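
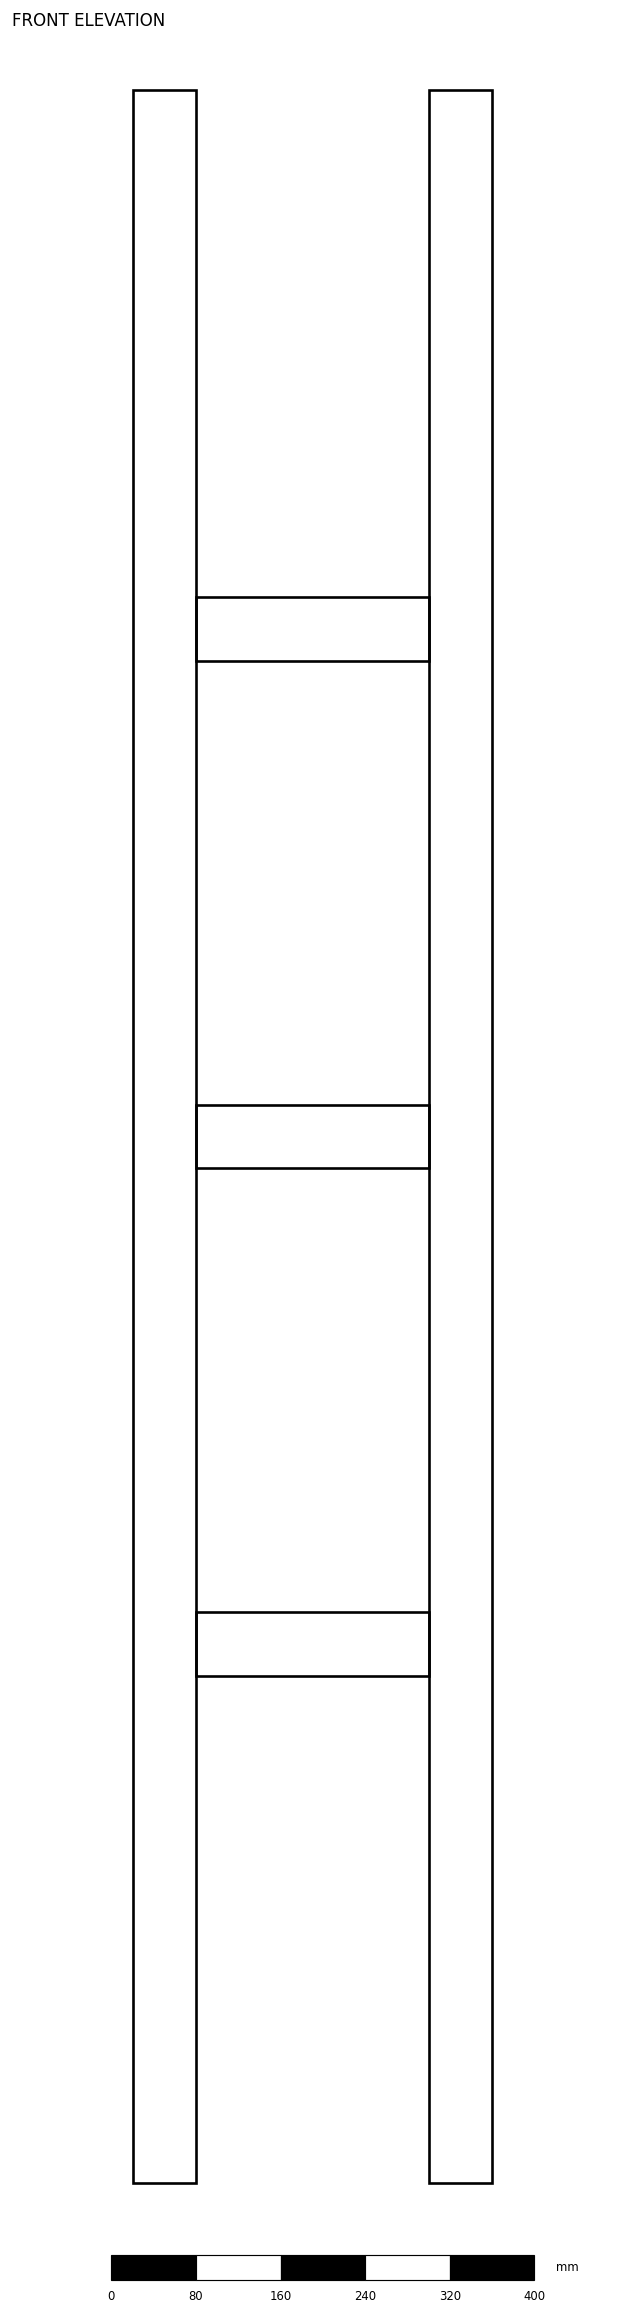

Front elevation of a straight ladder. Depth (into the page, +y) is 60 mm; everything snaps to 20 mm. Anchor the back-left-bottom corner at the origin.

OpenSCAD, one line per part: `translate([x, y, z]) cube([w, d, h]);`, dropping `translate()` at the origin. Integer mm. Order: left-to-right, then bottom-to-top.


cube([60, 60, 1980]);
translate([60, 0, 480]) cube([220, 60, 60]);
translate([60, 0, 960]) cube([220, 60, 60]);
translate([60, 0, 1440]) cube([220, 60, 60]);
translate([280, 0, 0]) cube([60, 60, 1980]);


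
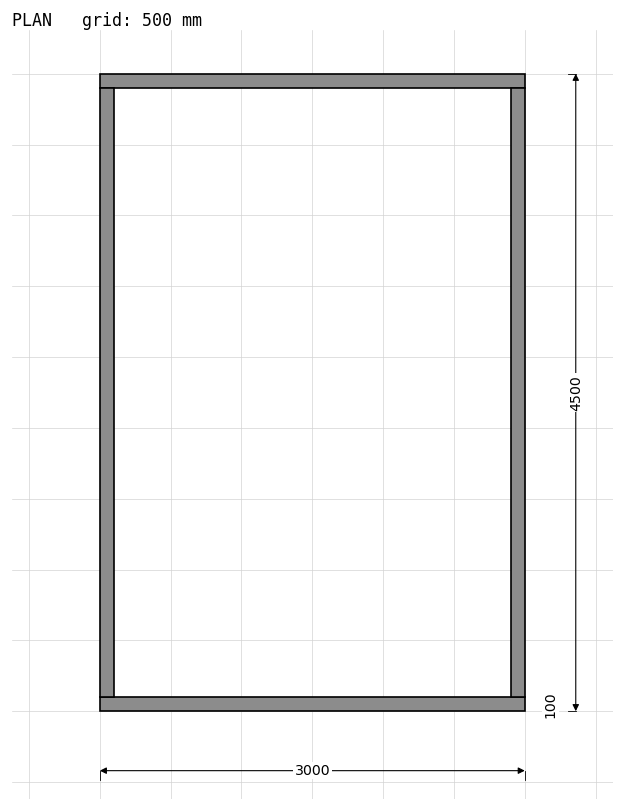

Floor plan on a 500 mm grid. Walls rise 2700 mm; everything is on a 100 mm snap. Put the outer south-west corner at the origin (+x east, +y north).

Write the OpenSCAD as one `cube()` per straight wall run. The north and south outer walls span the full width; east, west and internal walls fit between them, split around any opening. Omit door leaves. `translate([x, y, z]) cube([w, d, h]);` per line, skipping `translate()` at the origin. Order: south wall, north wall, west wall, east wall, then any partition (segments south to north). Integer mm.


cube([3000, 100, 2700]);
translate([0, 4400, 0]) cube([3000, 100, 2700]);
translate([0, 100, 0]) cube([100, 4300, 2700]);
translate([2900, 100, 0]) cube([100, 4300, 2700]);


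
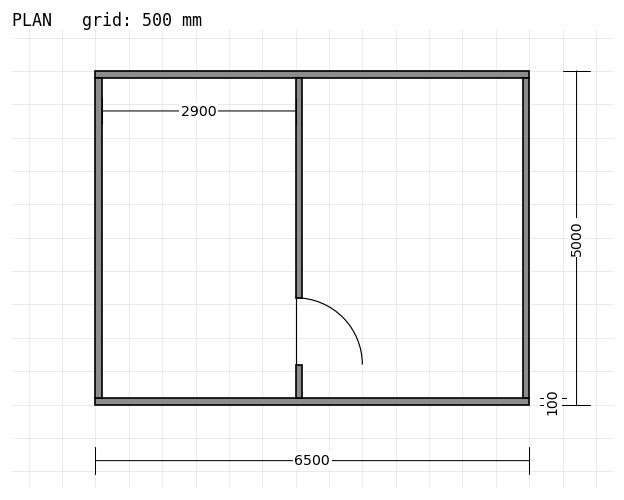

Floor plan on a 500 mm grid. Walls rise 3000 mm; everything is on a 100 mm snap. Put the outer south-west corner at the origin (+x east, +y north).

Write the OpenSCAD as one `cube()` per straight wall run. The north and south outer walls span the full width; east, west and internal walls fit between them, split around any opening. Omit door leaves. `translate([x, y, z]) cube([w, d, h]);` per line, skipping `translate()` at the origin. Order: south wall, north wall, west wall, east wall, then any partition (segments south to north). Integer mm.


cube([6500, 100, 3000]);
translate([0, 4900, 0]) cube([6500, 100, 3000]);
translate([0, 100, 0]) cube([100, 4800, 3000]);
translate([6400, 100, 0]) cube([100, 4800, 3000]);
translate([3000, 100, 0]) cube([100, 500, 3000]);
translate([3000, 1600, 0]) cube([100, 3300, 3000]);


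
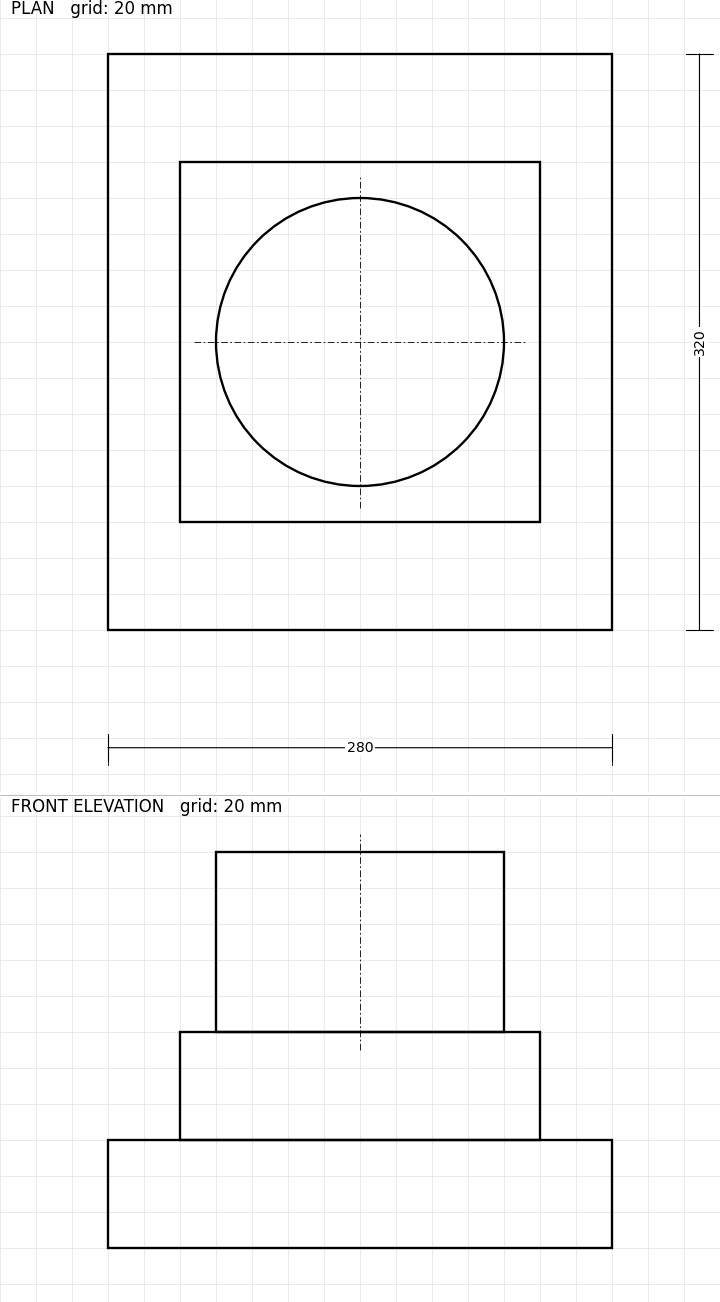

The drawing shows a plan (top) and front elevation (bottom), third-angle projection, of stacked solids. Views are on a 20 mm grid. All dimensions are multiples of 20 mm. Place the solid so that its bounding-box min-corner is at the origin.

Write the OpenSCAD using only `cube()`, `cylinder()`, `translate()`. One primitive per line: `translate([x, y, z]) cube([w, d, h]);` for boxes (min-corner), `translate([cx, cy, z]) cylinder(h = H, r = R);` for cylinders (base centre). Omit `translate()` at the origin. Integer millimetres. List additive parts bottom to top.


cube([280, 320, 60]);
translate([40, 60, 60]) cube([200, 200, 60]);
translate([140, 160, 120]) cylinder(h = 100, r = 80);


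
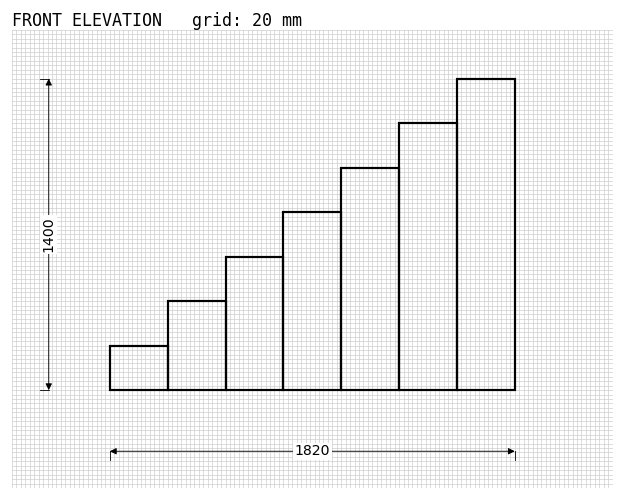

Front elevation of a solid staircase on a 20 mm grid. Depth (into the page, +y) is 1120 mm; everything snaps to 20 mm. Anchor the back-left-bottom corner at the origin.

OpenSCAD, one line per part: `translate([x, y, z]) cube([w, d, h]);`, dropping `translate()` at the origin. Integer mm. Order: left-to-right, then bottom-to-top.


cube([260, 1120, 200]);
translate([260, 0, 0]) cube([260, 1120, 400]);
translate([520, 0, 0]) cube([260, 1120, 600]);
translate([780, 0, 0]) cube([260, 1120, 800]);
translate([1040, 0, 0]) cube([260, 1120, 1000]);
translate([1300, 0, 0]) cube([260, 1120, 1200]);
translate([1560, 0, 0]) cube([260, 1120, 1400]);


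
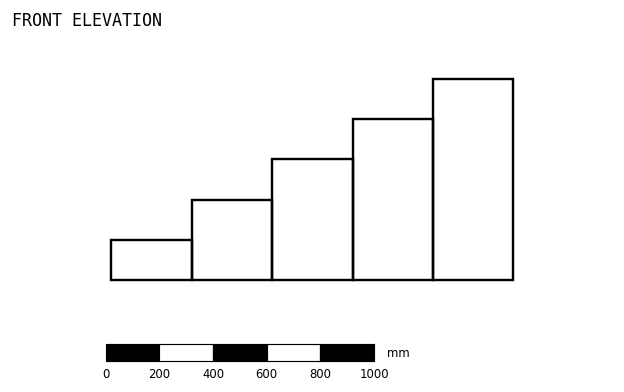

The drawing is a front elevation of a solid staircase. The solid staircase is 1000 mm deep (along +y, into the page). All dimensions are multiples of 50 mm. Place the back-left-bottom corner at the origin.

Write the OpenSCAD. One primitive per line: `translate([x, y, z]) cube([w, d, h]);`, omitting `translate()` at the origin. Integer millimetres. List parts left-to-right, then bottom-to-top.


cube([300, 1000, 150]);
translate([300, 0, 0]) cube([300, 1000, 300]);
translate([600, 0, 0]) cube([300, 1000, 450]);
translate([900, 0, 0]) cube([300, 1000, 600]);
translate([1200, 0, 0]) cube([300, 1000, 750]);


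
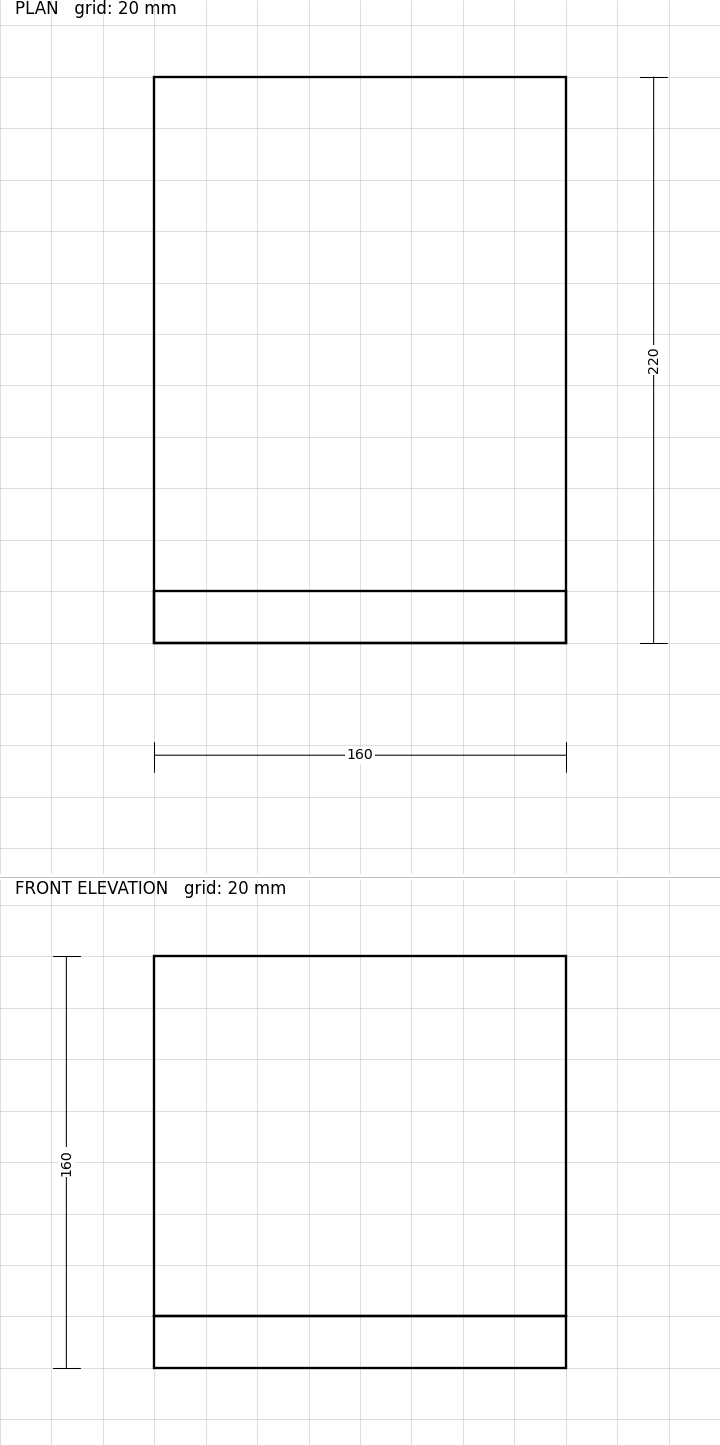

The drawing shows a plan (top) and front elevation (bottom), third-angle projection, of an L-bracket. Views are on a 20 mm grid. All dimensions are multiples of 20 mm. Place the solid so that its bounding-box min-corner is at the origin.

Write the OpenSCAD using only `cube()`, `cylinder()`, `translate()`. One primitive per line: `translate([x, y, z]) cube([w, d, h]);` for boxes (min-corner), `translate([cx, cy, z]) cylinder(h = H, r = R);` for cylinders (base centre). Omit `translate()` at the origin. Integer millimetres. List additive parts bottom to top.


cube([160, 220, 20]);
translate([0, 0, 20]) cube([160, 20, 140]);


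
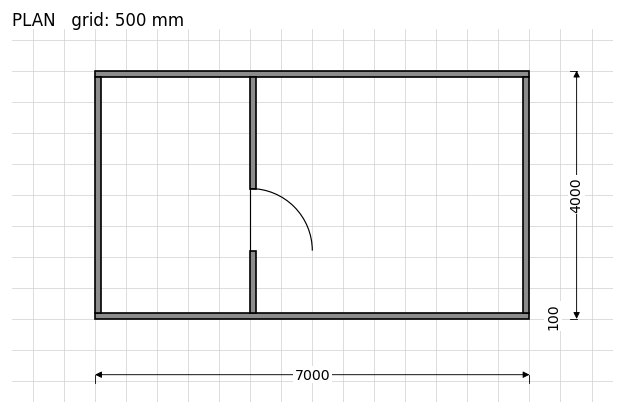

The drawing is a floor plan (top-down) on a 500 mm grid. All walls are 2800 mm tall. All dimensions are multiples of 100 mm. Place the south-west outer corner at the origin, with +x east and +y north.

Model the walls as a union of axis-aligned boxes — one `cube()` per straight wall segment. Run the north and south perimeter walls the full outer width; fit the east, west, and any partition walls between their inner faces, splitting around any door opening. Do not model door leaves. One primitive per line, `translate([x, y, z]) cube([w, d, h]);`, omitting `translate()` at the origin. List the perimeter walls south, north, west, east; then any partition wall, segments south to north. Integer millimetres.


cube([7000, 100, 2800]);
translate([0, 3900, 0]) cube([7000, 100, 2800]);
translate([0, 100, 0]) cube([100, 3800, 2800]);
translate([6900, 100, 0]) cube([100, 3800, 2800]);
translate([2500, 100, 0]) cube([100, 1000, 2800]);
translate([2500, 2100, 0]) cube([100, 1800, 2800]);


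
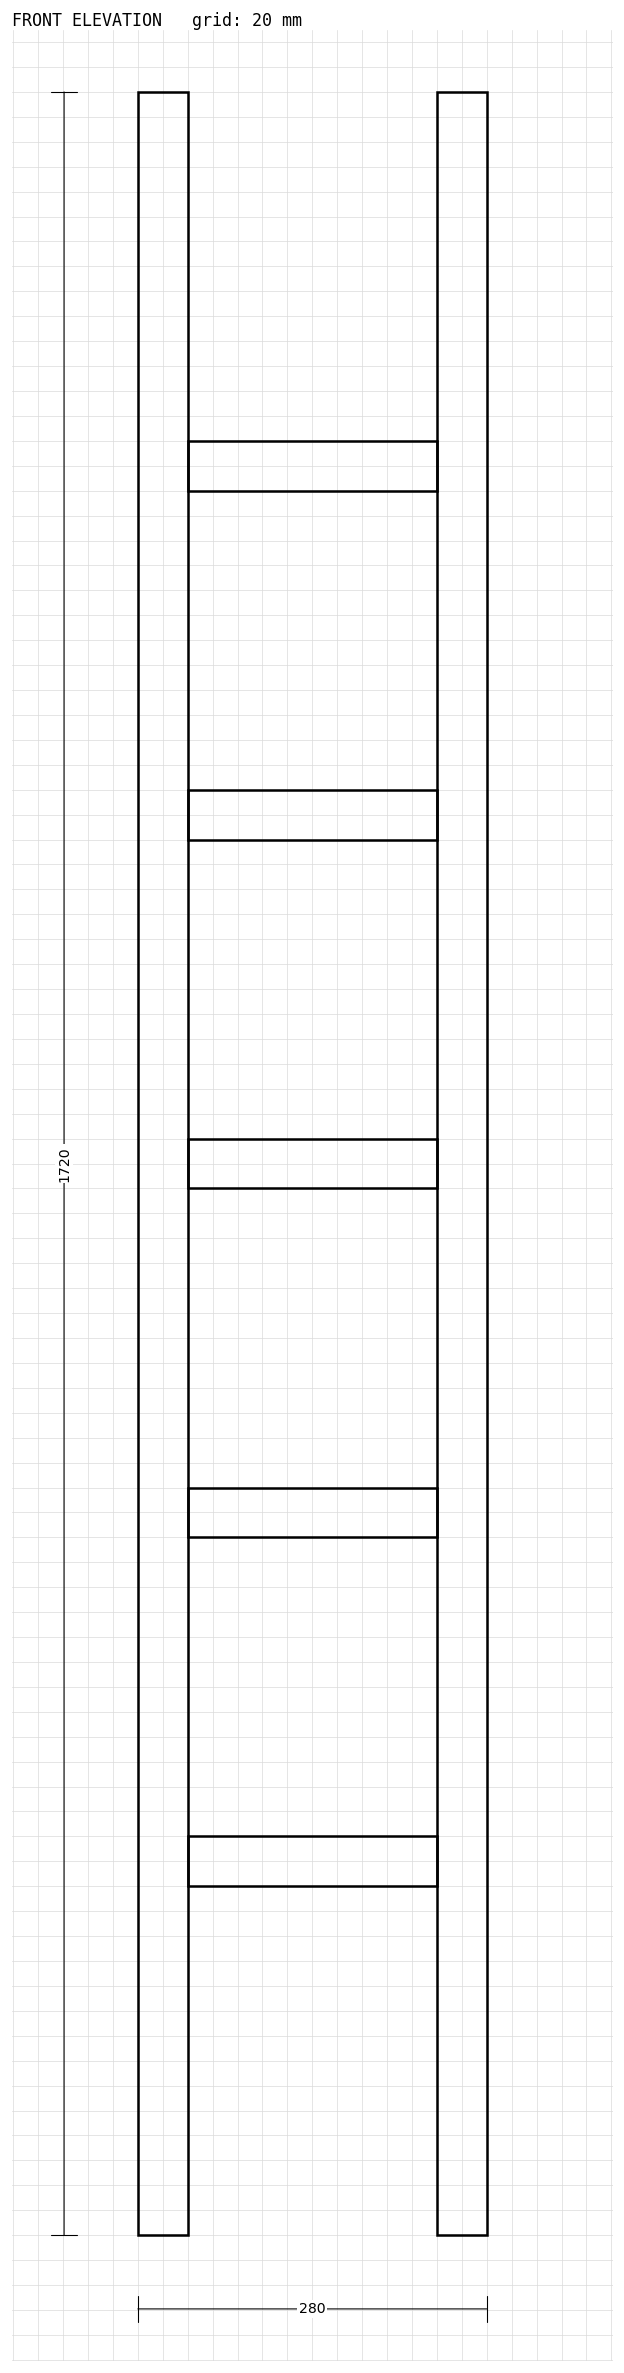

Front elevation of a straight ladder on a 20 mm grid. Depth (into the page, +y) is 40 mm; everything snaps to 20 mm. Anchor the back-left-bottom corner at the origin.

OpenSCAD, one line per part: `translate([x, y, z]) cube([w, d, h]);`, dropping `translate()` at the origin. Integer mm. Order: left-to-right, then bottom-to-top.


cube([40, 40, 1720]);
translate([40, 0, 280]) cube([200, 40, 40]);
translate([40, 0, 560]) cube([200, 40, 40]);
translate([40, 0, 840]) cube([200, 40, 40]);
translate([40, 0, 1120]) cube([200, 40, 40]);
translate([40, 0, 1400]) cube([200, 40, 40]);
translate([240, 0, 0]) cube([40, 40, 1720]);


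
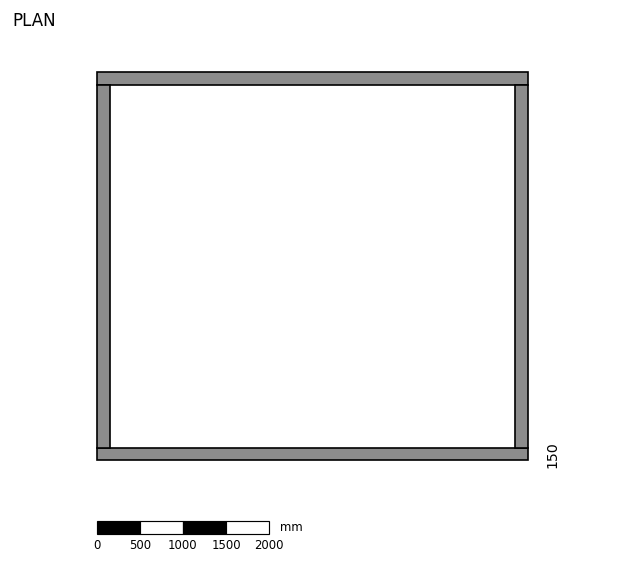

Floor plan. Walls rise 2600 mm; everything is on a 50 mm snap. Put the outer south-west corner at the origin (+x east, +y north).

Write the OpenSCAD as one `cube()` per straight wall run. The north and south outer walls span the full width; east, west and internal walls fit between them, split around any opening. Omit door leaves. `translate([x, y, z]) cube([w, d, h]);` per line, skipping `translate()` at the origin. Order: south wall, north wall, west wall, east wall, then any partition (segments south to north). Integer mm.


cube([5000, 150, 2600]);
translate([0, 4350, 0]) cube([5000, 150, 2600]);
translate([0, 150, 0]) cube([150, 4200, 2600]);
translate([4850, 150, 0]) cube([150, 4200, 2600]);


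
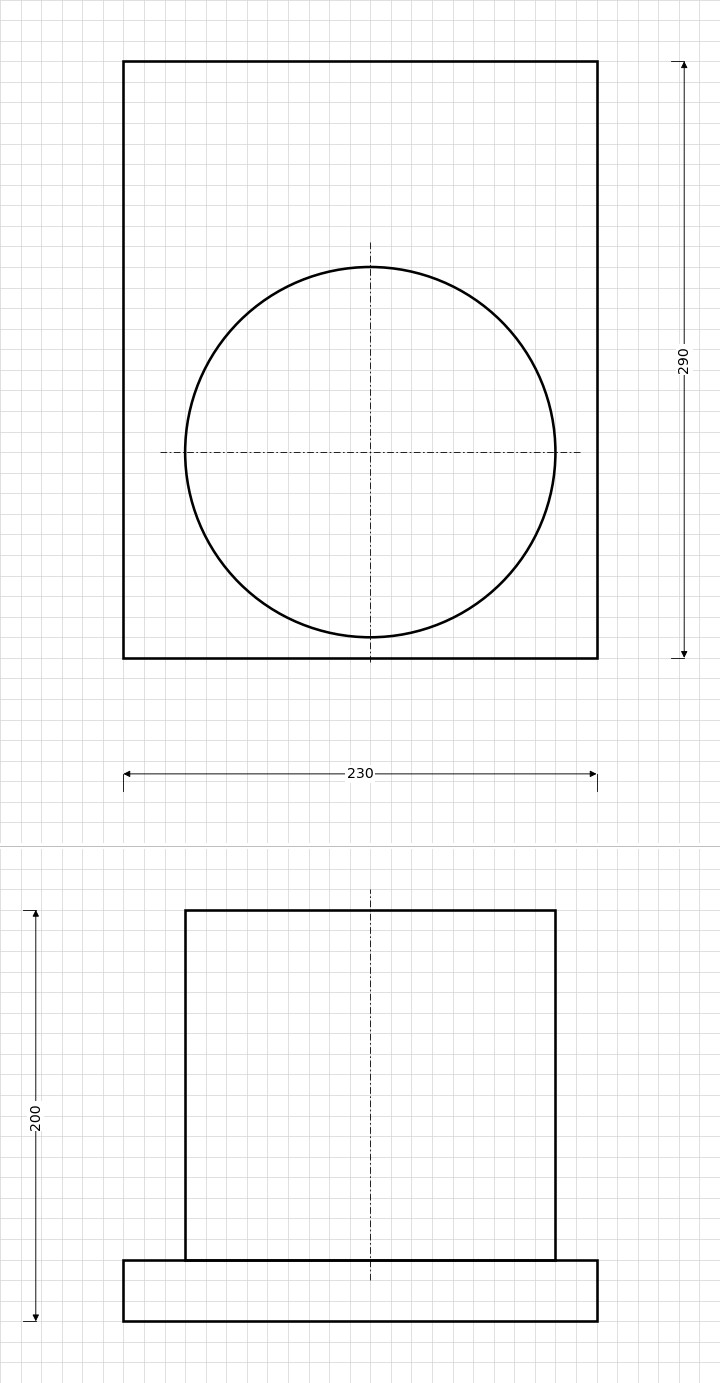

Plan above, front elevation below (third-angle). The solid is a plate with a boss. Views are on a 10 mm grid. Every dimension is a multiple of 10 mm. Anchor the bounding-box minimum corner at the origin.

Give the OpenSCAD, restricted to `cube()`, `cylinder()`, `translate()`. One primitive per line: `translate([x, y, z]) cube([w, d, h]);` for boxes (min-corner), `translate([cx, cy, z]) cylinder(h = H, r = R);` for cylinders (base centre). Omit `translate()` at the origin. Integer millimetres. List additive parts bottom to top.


cube([230, 290, 30]);
translate([120, 100, 30]) cylinder(h = 170, r = 90);


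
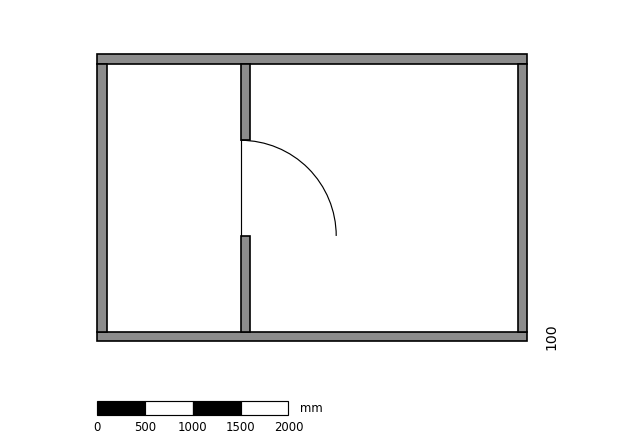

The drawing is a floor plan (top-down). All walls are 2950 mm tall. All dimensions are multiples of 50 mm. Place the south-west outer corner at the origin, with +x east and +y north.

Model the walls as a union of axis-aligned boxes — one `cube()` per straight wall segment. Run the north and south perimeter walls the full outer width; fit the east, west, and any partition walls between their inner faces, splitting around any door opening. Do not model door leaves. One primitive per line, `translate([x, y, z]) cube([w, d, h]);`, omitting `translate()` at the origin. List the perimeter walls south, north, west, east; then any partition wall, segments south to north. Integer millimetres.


cube([4500, 100, 2950]);
translate([0, 2900, 0]) cube([4500, 100, 2950]);
translate([0, 100, 0]) cube([100, 2800, 2950]);
translate([4400, 100, 0]) cube([100, 2800, 2950]);
translate([1500, 100, 0]) cube([100, 1000, 2950]);
translate([1500, 2100, 0]) cube([100, 800, 2950]);


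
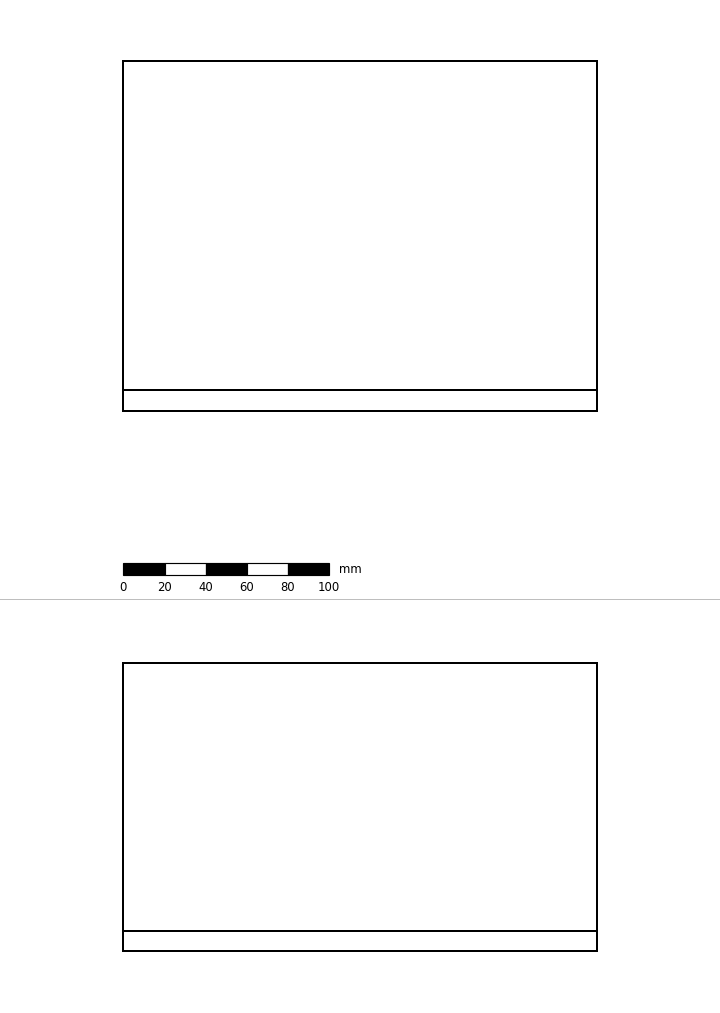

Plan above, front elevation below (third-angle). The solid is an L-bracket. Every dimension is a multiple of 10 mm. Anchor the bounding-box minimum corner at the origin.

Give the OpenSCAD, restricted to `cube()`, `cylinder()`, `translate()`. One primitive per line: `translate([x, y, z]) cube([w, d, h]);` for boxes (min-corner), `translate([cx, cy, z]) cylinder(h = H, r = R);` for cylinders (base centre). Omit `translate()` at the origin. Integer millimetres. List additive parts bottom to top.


cube([230, 170, 10]);
translate([0, 0, 10]) cube([230, 10, 130]);


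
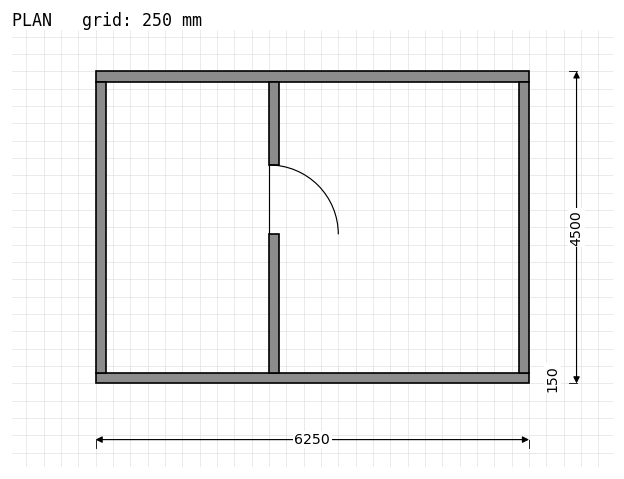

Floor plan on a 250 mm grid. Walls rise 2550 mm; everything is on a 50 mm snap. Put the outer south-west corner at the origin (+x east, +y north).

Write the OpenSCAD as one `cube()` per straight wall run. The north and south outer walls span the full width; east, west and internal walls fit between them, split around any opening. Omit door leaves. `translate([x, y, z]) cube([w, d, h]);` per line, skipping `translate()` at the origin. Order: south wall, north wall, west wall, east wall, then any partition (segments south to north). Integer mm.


cube([6250, 150, 2550]);
translate([0, 4350, 0]) cube([6250, 150, 2550]);
translate([0, 150, 0]) cube([150, 4200, 2550]);
translate([6100, 150, 0]) cube([150, 4200, 2550]);
translate([2500, 150, 0]) cube([150, 2000, 2550]);
translate([2500, 3150, 0]) cube([150, 1200, 2550]);


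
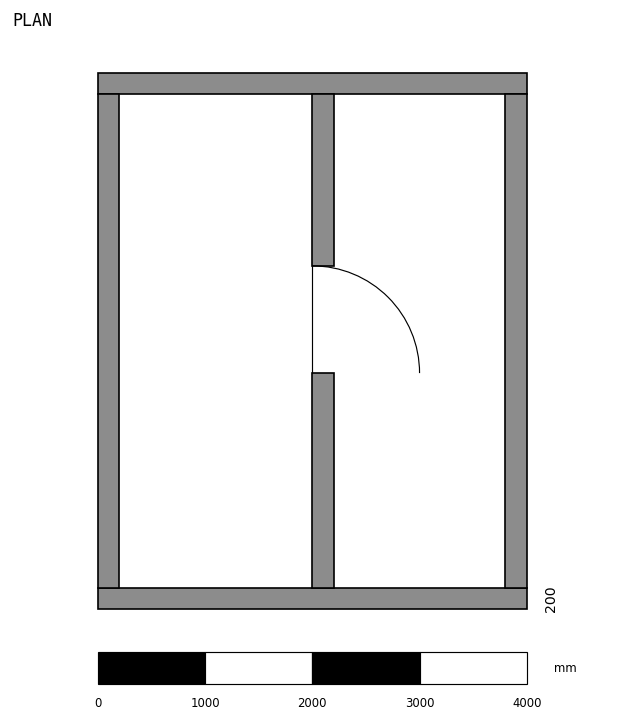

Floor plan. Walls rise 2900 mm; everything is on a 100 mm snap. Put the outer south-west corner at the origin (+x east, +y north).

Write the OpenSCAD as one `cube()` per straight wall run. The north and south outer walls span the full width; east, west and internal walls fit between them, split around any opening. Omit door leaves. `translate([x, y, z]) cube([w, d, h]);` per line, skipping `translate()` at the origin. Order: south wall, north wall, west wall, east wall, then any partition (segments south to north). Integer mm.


cube([4000, 200, 2900]);
translate([0, 4800, 0]) cube([4000, 200, 2900]);
translate([0, 200, 0]) cube([200, 4600, 2900]);
translate([3800, 200, 0]) cube([200, 4600, 2900]);
translate([2000, 200, 0]) cube([200, 2000, 2900]);
translate([2000, 3200, 0]) cube([200, 1600, 2900]);


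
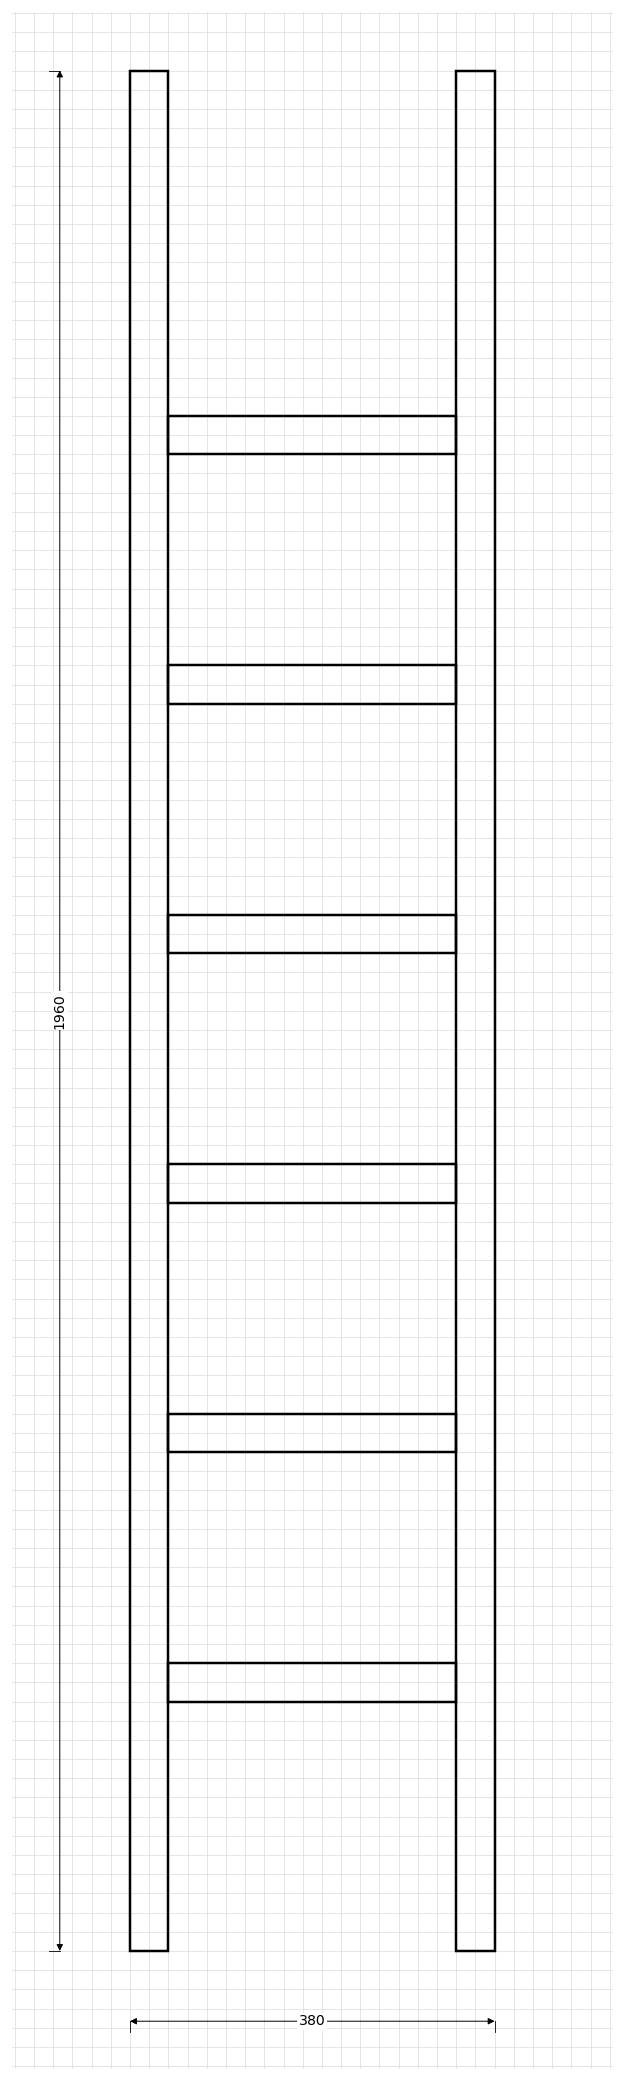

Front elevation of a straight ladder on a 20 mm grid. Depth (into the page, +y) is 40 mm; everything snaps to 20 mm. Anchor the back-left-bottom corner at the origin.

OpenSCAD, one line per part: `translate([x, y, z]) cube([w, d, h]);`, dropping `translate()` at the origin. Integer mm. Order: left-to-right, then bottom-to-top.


cube([40, 40, 1960]);
translate([40, 0, 260]) cube([300, 40, 40]);
translate([40, 0, 520]) cube([300, 40, 40]);
translate([40, 0, 780]) cube([300, 40, 40]);
translate([40, 0, 1040]) cube([300, 40, 40]);
translate([40, 0, 1300]) cube([300, 40, 40]);
translate([40, 0, 1560]) cube([300, 40, 40]);
translate([340, 0, 0]) cube([40, 40, 1960]);


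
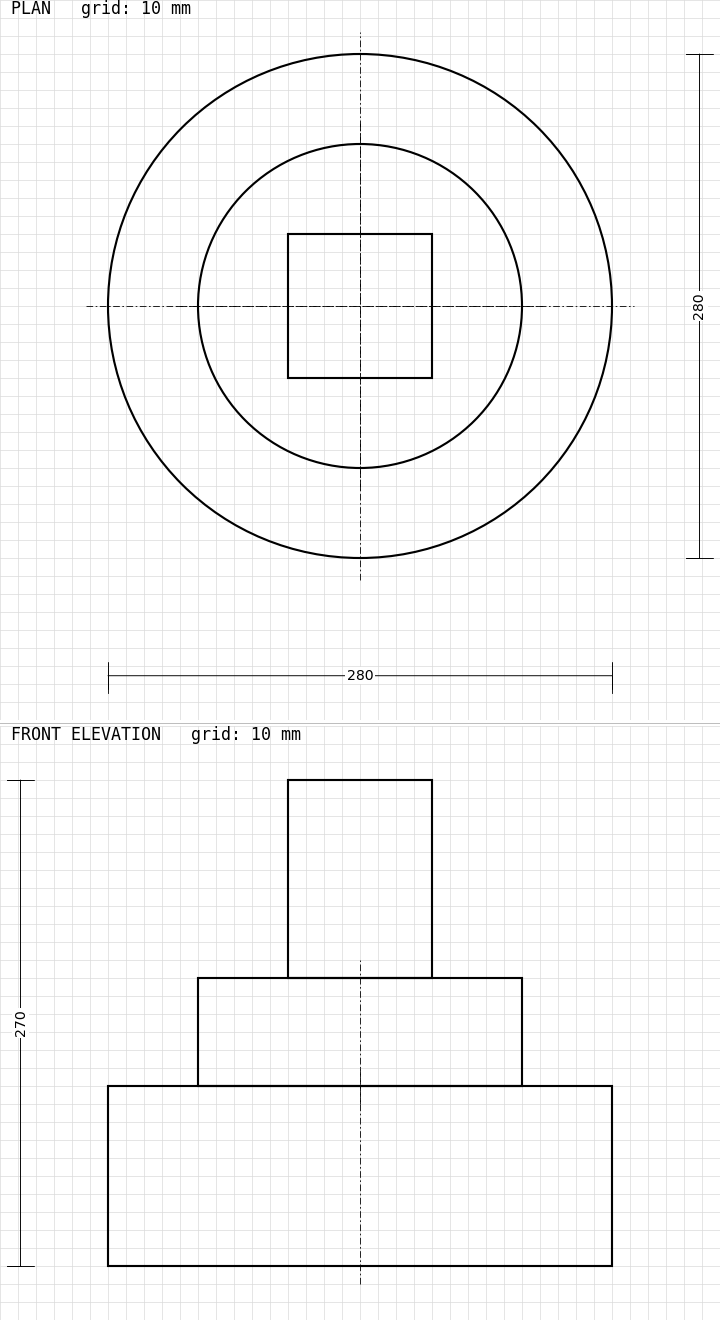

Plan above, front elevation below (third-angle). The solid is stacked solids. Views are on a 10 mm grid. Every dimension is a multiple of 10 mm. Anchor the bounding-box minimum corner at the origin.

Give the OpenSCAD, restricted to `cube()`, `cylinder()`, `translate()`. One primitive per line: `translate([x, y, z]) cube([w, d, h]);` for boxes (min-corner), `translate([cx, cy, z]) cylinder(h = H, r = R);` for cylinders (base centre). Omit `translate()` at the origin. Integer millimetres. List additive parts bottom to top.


translate([140, 140, 0]) cylinder(h = 100, r = 140);
translate([140, 140, 100]) cylinder(h = 60, r = 90);
translate([100, 100, 160]) cube([80, 80, 110]);


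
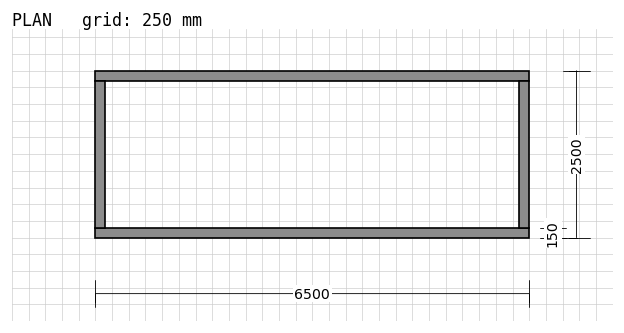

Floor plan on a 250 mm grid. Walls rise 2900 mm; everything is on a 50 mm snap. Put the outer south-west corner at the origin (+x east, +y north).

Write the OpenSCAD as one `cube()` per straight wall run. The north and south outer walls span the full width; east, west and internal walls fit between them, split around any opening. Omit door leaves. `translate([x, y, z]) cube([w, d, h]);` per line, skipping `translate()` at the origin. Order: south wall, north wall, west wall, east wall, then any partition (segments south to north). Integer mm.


cube([6500, 150, 2900]);
translate([0, 2350, 0]) cube([6500, 150, 2900]);
translate([0, 150, 0]) cube([150, 2200, 2900]);
translate([6350, 150, 0]) cube([150, 2200, 2900]);


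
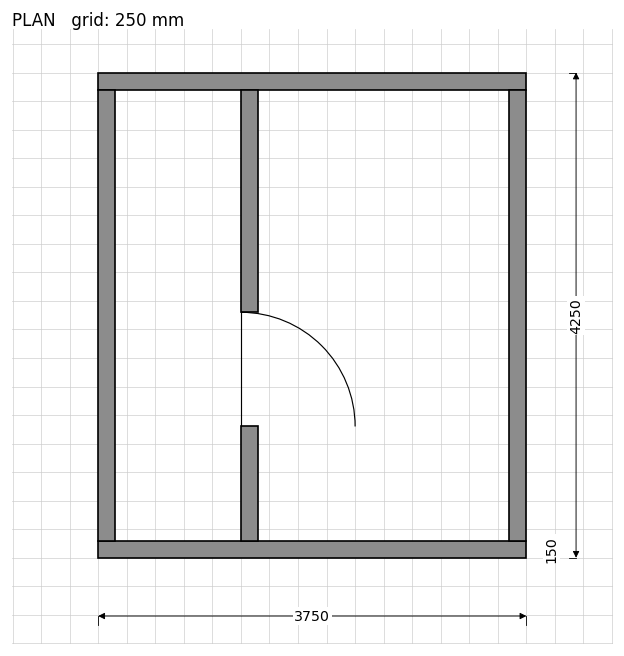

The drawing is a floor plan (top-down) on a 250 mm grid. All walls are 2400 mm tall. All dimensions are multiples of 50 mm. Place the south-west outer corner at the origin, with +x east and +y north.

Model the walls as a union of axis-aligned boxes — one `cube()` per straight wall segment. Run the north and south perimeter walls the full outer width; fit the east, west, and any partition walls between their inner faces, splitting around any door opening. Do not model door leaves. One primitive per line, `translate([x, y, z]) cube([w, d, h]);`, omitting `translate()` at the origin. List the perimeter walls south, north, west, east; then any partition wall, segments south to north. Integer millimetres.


cube([3750, 150, 2400]);
translate([0, 4100, 0]) cube([3750, 150, 2400]);
translate([0, 150, 0]) cube([150, 3950, 2400]);
translate([3600, 150, 0]) cube([150, 3950, 2400]);
translate([1250, 150, 0]) cube([150, 1000, 2400]);
translate([1250, 2150, 0]) cube([150, 1950, 2400]);


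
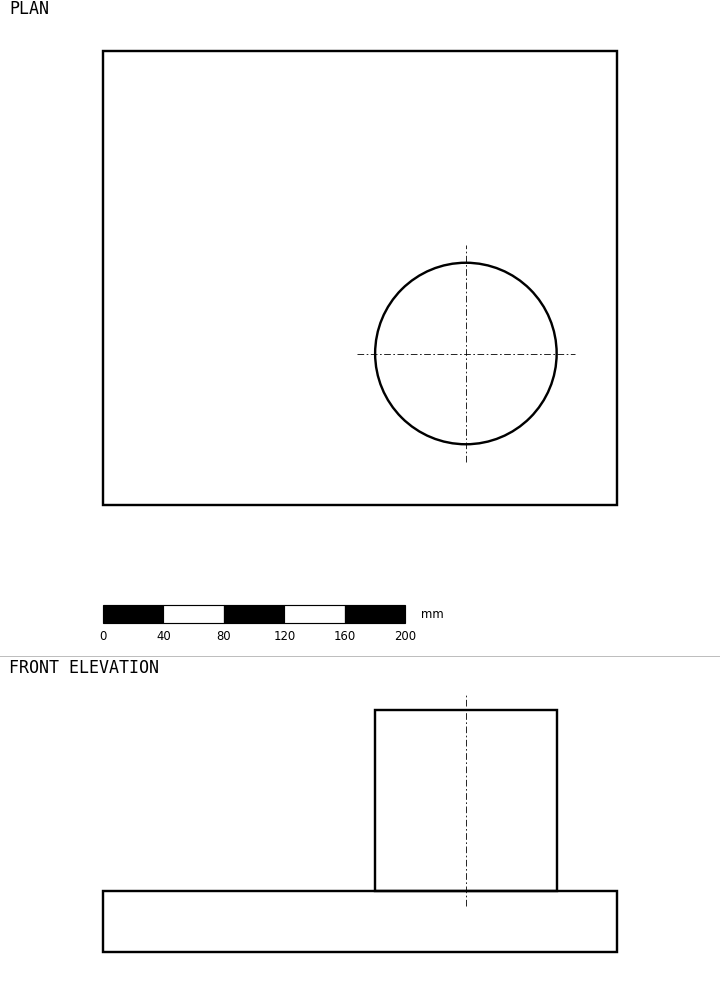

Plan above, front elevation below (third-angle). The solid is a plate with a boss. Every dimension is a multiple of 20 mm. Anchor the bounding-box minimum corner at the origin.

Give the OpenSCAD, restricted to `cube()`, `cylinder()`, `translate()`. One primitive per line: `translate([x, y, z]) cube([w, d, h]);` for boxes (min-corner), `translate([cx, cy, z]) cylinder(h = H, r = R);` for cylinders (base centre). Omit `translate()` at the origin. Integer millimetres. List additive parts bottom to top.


cube([340, 300, 40]);
translate([240, 100, 40]) cylinder(h = 120, r = 60);


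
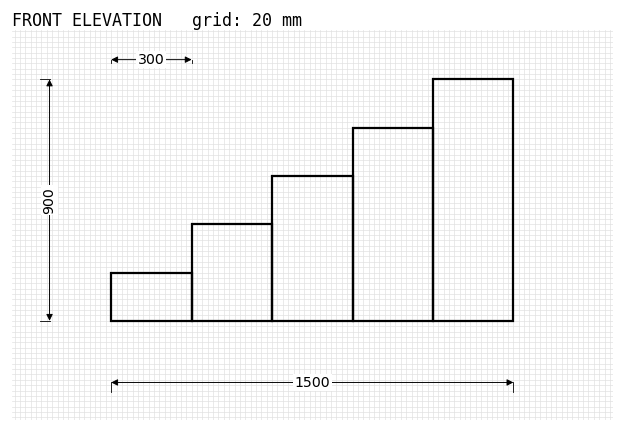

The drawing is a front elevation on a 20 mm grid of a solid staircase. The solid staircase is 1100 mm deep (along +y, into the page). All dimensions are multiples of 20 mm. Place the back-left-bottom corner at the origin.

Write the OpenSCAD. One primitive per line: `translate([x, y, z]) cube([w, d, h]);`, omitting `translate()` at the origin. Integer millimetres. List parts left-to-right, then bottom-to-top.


cube([300, 1100, 180]);
translate([300, 0, 0]) cube([300, 1100, 360]);
translate([600, 0, 0]) cube([300, 1100, 540]);
translate([900, 0, 0]) cube([300, 1100, 720]);
translate([1200, 0, 0]) cube([300, 1100, 900]);


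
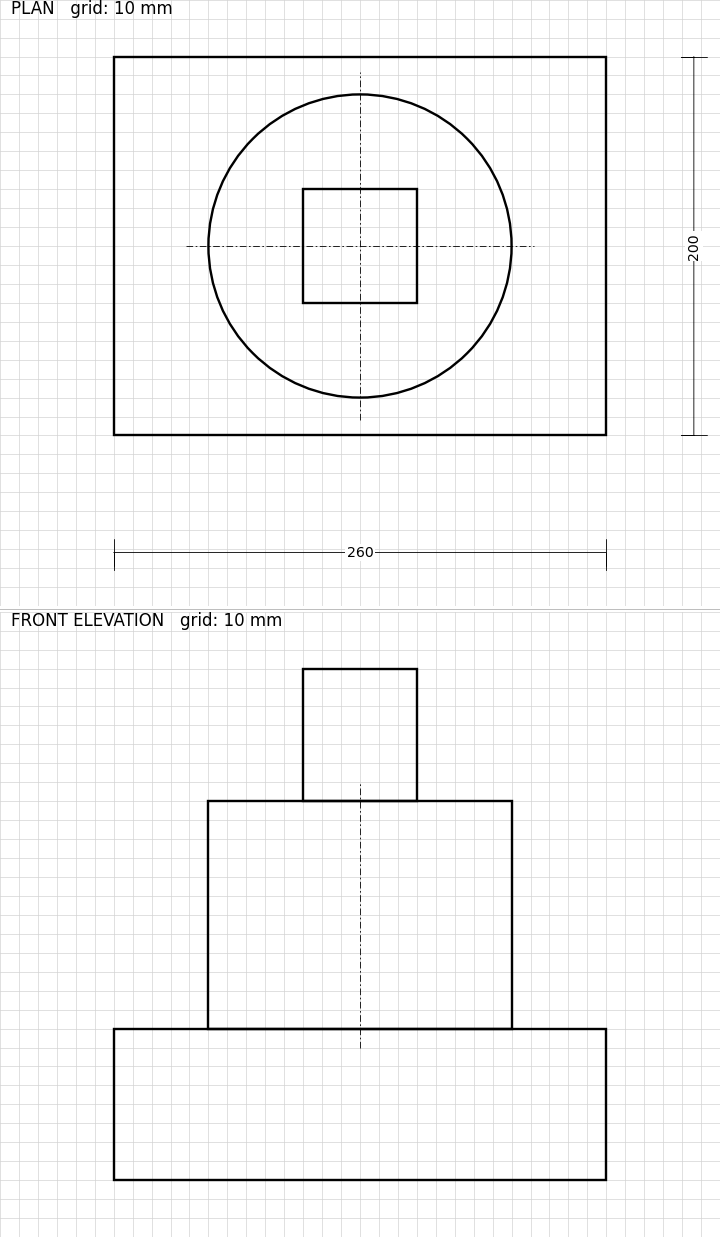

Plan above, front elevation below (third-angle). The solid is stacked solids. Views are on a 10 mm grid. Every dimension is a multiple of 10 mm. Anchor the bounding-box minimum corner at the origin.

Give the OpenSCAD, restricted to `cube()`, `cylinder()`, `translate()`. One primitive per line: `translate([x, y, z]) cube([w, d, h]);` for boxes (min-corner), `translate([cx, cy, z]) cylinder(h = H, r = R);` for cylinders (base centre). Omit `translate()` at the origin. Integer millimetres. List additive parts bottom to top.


cube([260, 200, 80]);
translate([130, 100, 80]) cylinder(h = 120, r = 80);
translate([100, 70, 200]) cube([60, 60, 70]);


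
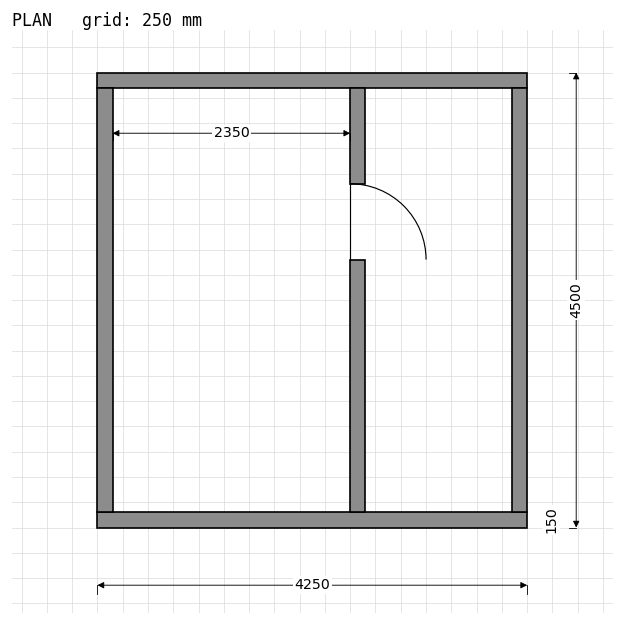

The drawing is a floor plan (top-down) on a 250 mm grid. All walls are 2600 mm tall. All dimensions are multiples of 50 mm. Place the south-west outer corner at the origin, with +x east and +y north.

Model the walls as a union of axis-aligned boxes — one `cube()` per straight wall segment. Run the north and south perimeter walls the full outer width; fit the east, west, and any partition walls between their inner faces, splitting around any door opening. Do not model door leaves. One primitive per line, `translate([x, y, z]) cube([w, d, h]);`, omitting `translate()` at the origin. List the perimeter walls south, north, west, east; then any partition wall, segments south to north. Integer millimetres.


cube([4250, 150, 2600]);
translate([0, 4350, 0]) cube([4250, 150, 2600]);
translate([0, 150, 0]) cube([150, 4200, 2600]);
translate([4100, 150, 0]) cube([150, 4200, 2600]);
translate([2500, 150, 0]) cube([150, 2500, 2600]);
translate([2500, 3400, 0]) cube([150, 950, 2600]);


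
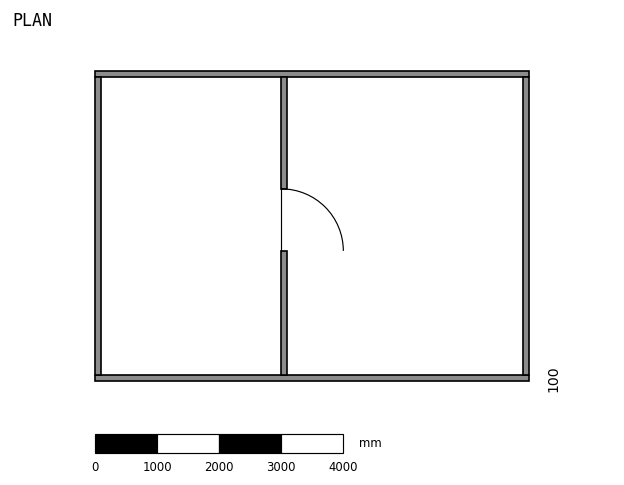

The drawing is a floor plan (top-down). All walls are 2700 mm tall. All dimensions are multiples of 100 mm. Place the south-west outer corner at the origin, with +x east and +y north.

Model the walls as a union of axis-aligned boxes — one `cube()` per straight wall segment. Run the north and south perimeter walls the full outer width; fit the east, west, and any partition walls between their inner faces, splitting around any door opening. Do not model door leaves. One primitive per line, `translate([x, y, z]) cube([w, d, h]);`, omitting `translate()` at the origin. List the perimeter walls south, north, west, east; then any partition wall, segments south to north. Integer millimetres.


cube([7000, 100, 2700]);
translate([0, 4900, 0]) cube([7000, 100, 2700]);
translate([0, 100, 0]) cube([100, 4800, 2700]);
translate([6900, 100, 0]) cube([100, 4800, 2700]);
translate([3000, 100, 0]) cube([100, 2000, 2700]);
translate([3000, 3100, 0]) cube([100, 1800, 2700]);


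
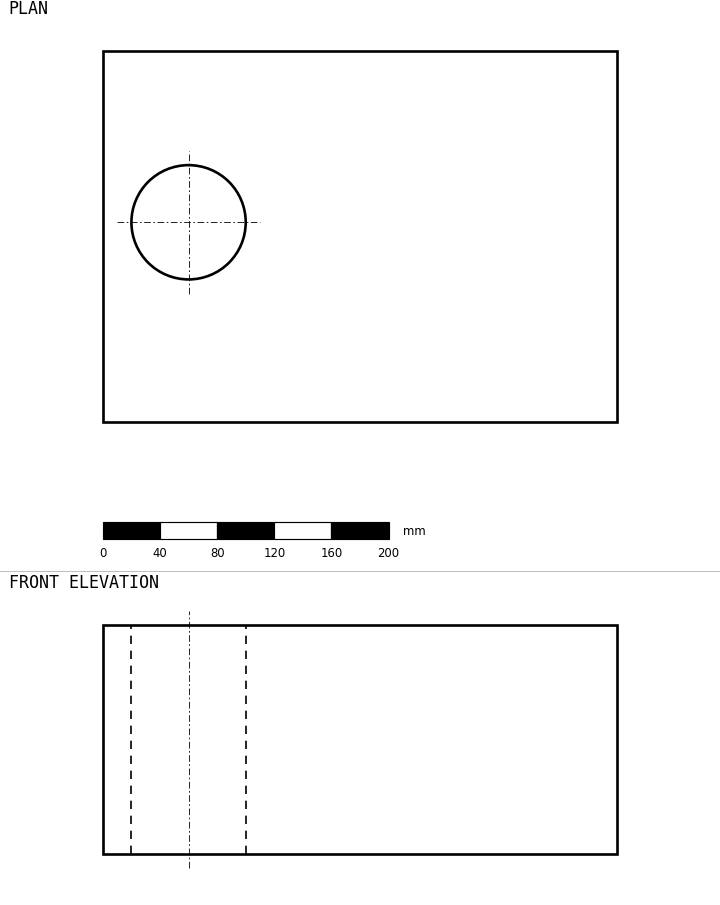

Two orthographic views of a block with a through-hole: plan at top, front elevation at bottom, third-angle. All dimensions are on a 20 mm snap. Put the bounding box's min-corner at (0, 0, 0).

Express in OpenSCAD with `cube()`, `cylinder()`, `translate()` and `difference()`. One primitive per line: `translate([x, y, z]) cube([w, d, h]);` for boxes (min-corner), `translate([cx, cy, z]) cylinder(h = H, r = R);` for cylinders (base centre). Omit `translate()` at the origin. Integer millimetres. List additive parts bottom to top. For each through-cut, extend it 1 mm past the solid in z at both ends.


difference() {
  cube([360, 260, 160]);
  translate([60, 140, -1]) cylinder(h = 162, r = 40);
}


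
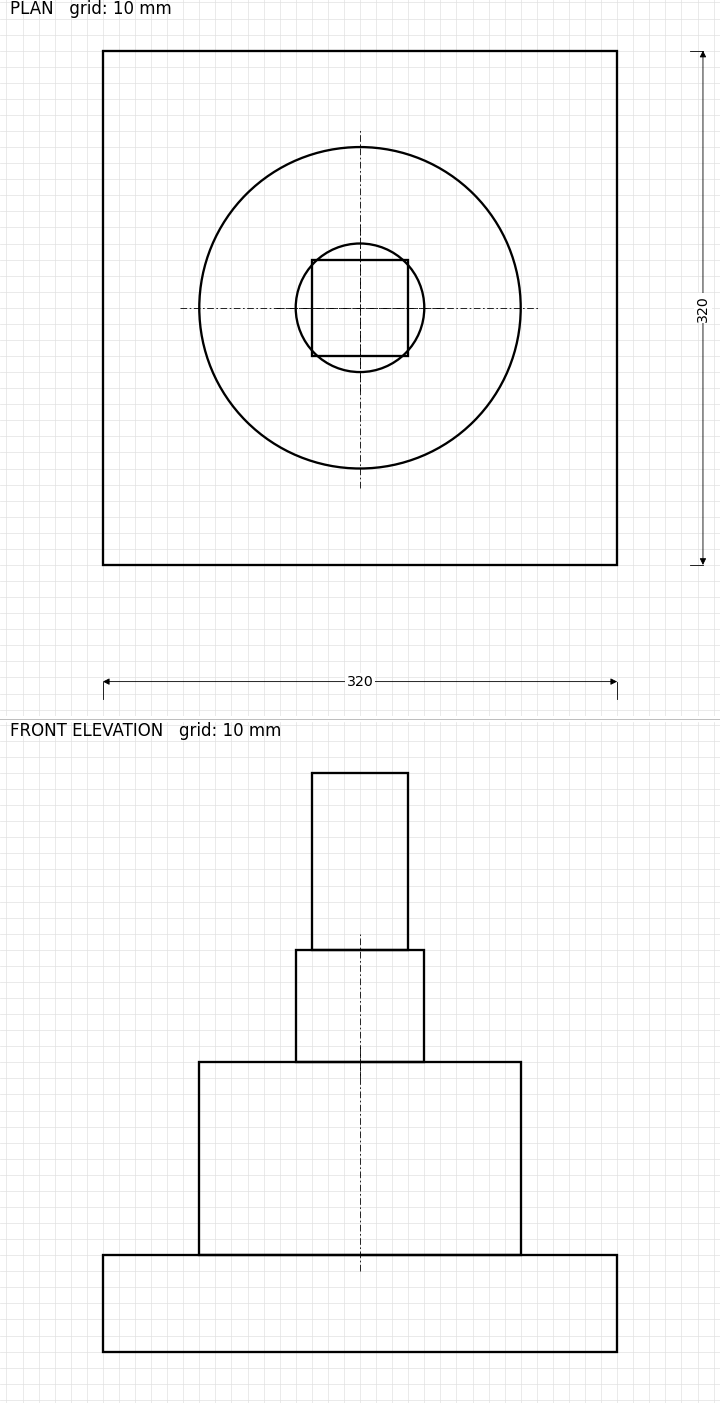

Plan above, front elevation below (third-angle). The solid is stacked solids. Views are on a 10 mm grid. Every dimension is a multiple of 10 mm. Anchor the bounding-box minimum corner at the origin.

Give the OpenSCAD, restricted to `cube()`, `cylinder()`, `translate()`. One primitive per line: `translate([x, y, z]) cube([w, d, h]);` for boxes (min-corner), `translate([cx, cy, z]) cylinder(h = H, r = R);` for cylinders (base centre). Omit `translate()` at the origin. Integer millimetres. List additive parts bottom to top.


cube([320, 320, 60]);
translate([160, 160, 60]) cylinder(h = 120, r = 100);
translate([160, 160, 180]) cylinder(h = 70, r = 40);
translate([130, 130, 250]) cube([60, 60, 110]);


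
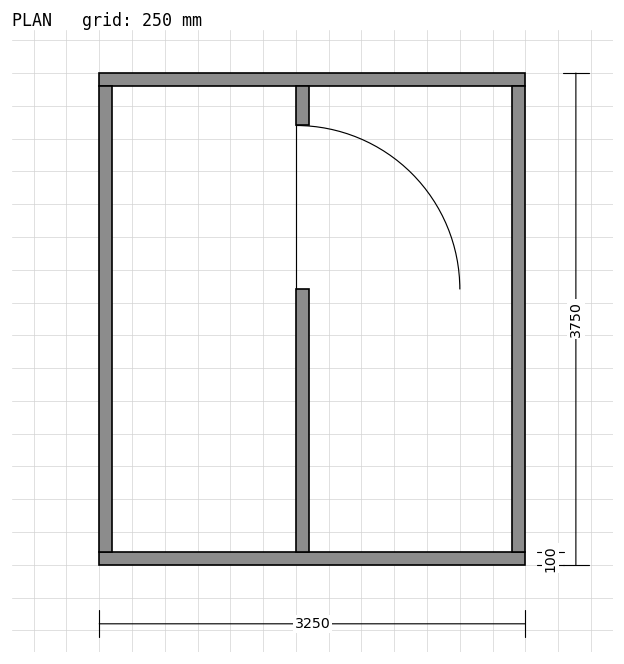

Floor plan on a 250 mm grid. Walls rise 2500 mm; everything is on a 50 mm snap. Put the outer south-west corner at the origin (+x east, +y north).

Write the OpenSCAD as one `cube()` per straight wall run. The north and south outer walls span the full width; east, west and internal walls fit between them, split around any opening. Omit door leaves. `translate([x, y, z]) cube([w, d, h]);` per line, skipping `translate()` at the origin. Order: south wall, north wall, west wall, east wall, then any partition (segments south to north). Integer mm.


cube([3250, 100, 2500]);
translate([0, 3650, 0]) cube([3250, 100, 2500]);
translate([0, 100, 0]) cube([100, 3550, 2500]);
translate([3150, 100, 0]) cube([100, 3550, 2500]);
translate([1500, 100, 0]) cube([100, 2000, 2500]);
translate([1500, 3350, 0]) cube([100, 300, 2500]);


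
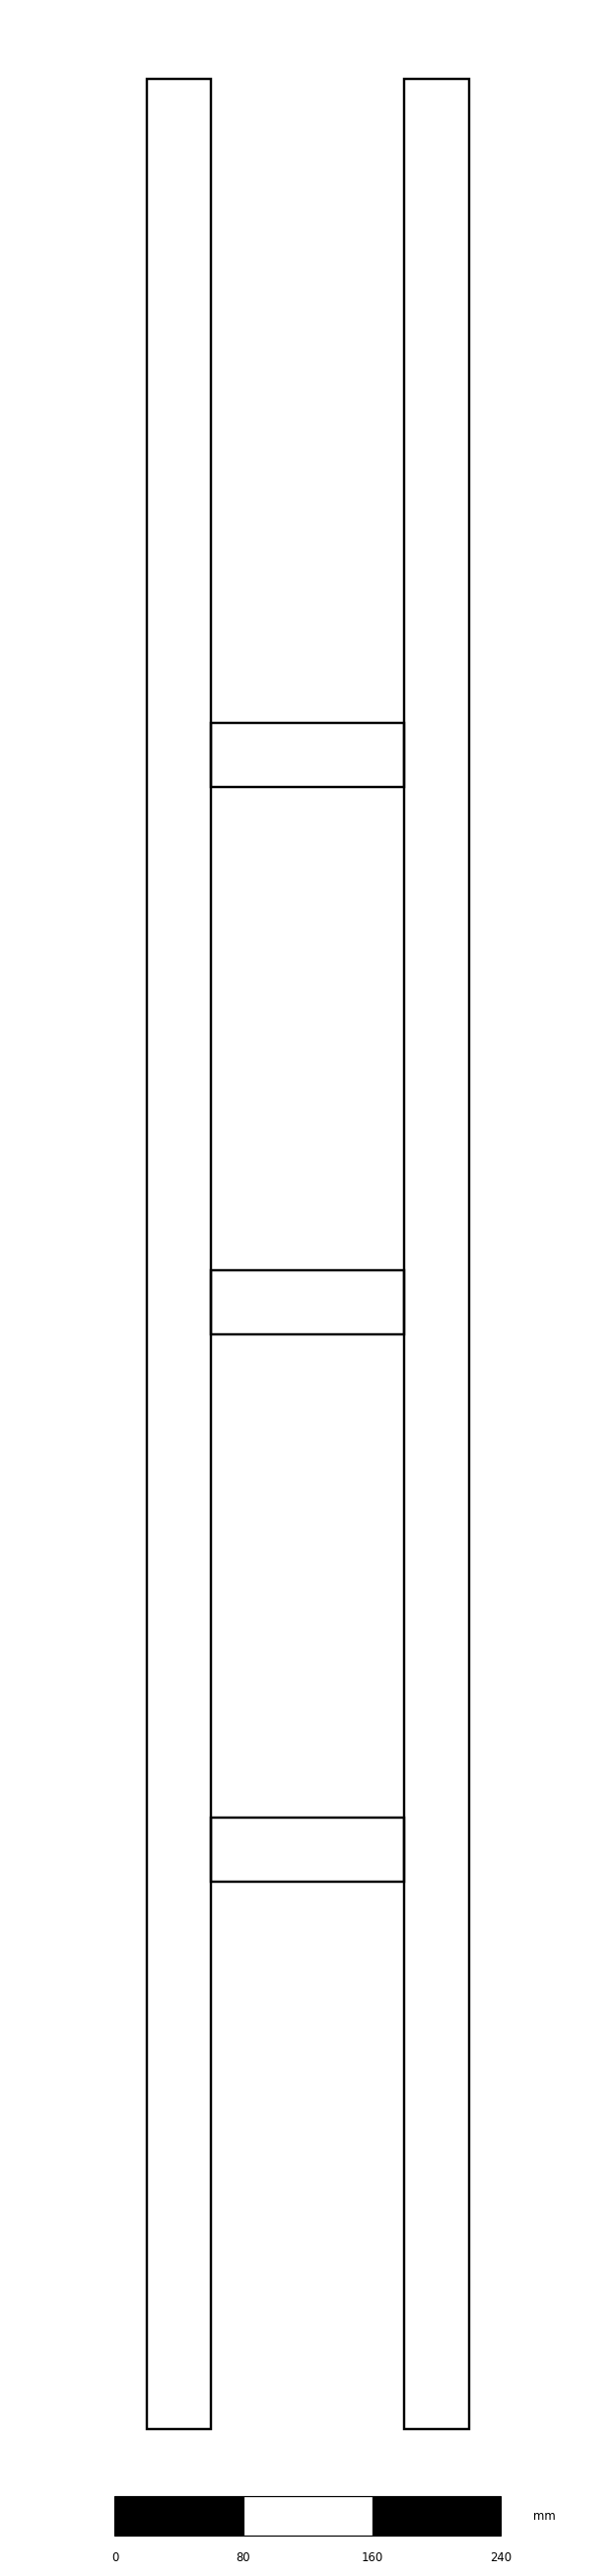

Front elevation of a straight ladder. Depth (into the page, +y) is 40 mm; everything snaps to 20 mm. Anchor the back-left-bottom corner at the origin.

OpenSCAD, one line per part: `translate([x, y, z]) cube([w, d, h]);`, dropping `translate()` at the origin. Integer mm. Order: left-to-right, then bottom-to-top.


cube([40, 40, 1460]);
translate([40, 0, 340]) cube([120, 40, 40]);
translate([40, 0, 680]) cube([120, 40, 40]);
translate([40, 0, 1020]) cube([120, 40, 40]);
translate([160, 0, 0]) cube([40, 40, 1460]);


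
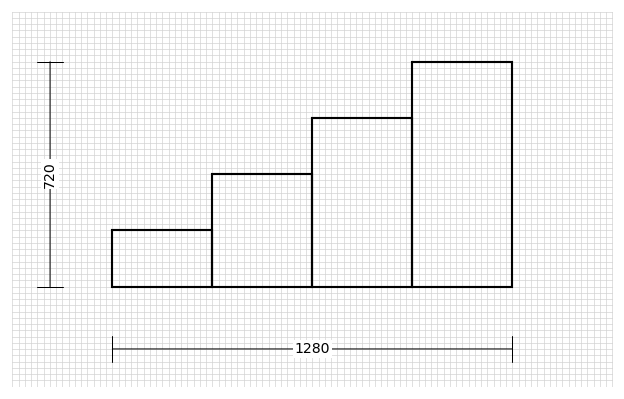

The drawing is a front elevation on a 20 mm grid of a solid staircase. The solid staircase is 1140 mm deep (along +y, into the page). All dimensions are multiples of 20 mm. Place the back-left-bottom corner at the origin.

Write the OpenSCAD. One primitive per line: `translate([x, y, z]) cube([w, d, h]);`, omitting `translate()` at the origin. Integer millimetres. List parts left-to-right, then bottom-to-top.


cube([320, 1140, 180]);
translate([320, 0, 0]) cube([320, 1140, 360]);
translate([640, 0, 0]) cube([320, 1140, 540]);
translate([960, 0, 0]) cube([320, 1140, 720]);


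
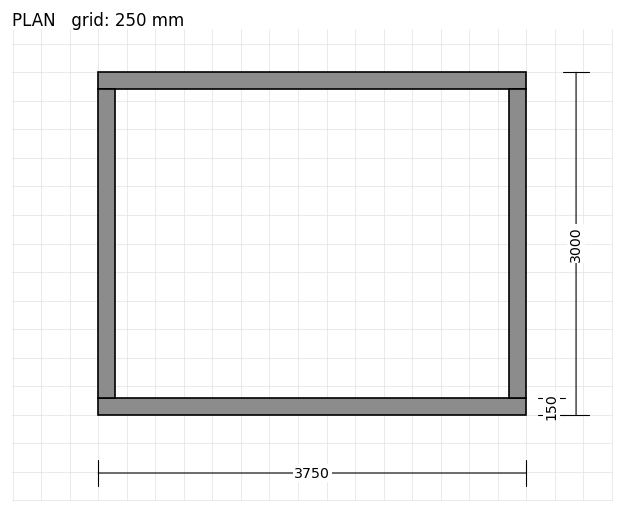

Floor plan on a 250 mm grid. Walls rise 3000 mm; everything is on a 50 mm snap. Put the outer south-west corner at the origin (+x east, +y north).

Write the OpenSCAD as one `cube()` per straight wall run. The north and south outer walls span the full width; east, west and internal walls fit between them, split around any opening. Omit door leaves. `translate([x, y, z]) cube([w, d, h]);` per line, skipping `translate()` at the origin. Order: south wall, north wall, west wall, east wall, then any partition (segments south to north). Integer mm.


cube([3750, 150, 3000]);
translate([0, 2850, 0]) cube([3750, 150, 3000]);
translate([0, 150, 0]) cube([150, 2700, 3000]);
translate([3600, 150, 0]) cube([150, 2700, 3000]);


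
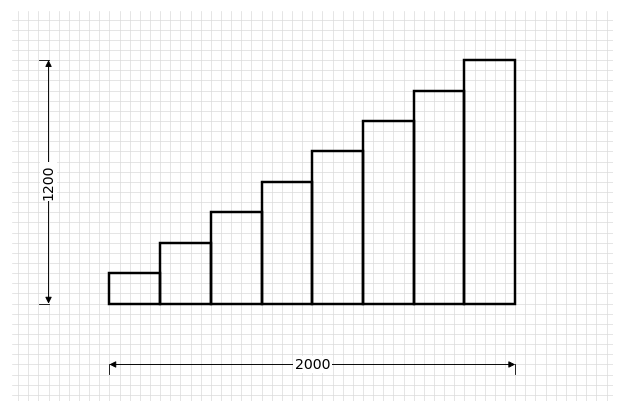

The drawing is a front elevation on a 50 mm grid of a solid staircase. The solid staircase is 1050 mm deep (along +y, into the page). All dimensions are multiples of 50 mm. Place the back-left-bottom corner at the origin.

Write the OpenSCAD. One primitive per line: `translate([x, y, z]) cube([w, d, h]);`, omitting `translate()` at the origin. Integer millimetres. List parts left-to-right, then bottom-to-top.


cube([250, 1050, 150]);
translate([250, 0, 0]) cube([250, 1050, 300]);
translate([500, 0, 0]) cube([250, 1050, 450]);
translate([750, 0, 0]) cube([250, 1050, 600]);
translate([1000, 0, 0]) cube([250, 1050, 750]);
translate([1250, 0, 0]) cube([250, 1050, 900]);
translate([1500, 0, 0]) cube([250, 1050, 1050]);
translate([1750, 0, 0]) cube([250, 1050, 1200]);


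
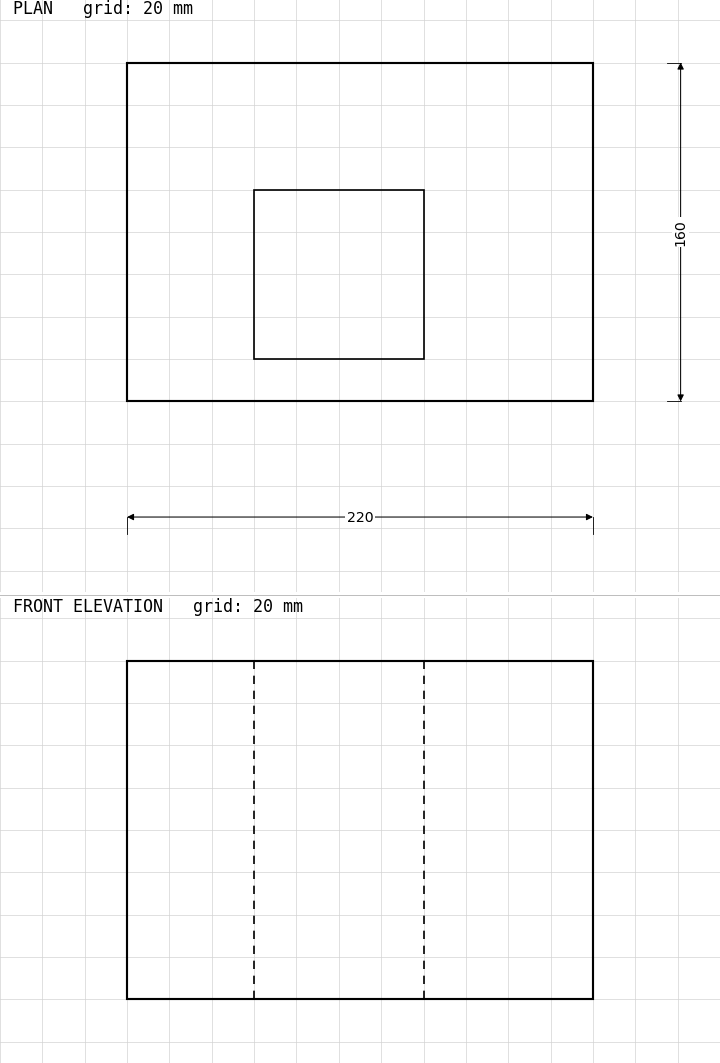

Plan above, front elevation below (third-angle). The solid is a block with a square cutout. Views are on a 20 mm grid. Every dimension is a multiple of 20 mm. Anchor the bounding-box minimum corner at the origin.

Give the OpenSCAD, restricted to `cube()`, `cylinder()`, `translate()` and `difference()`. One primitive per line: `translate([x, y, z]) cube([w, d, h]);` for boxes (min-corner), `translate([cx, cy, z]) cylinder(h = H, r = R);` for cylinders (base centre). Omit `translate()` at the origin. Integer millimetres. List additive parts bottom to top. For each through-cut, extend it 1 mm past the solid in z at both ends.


difference() {
  cube([220, 160, 160]);
  translate([60, 20, -1]) cube([80, 80, 162]);
}


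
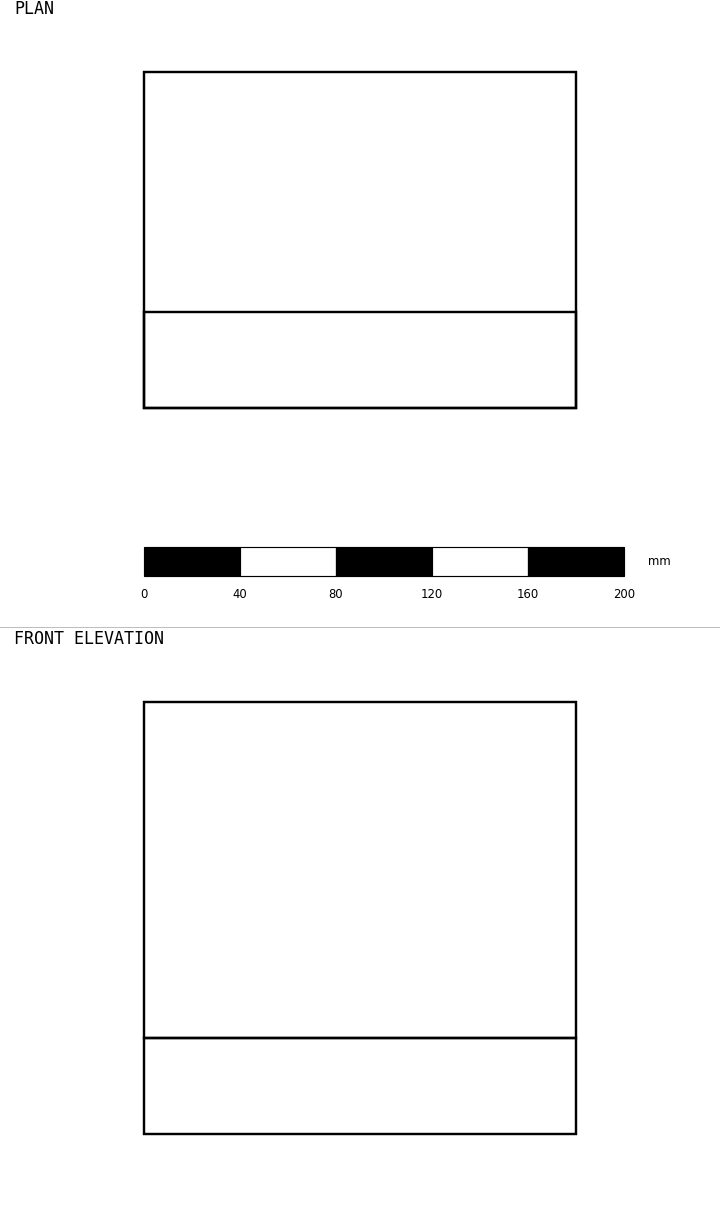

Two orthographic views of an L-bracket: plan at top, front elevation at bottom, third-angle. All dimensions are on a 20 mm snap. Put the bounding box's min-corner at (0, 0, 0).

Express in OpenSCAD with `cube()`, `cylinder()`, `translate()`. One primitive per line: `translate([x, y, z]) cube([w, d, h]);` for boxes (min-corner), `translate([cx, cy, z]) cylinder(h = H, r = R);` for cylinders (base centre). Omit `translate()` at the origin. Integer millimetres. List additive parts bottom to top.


cube([180, 140, 40]);
translate([0, 0, 40]) cube([180, 40, 140]);


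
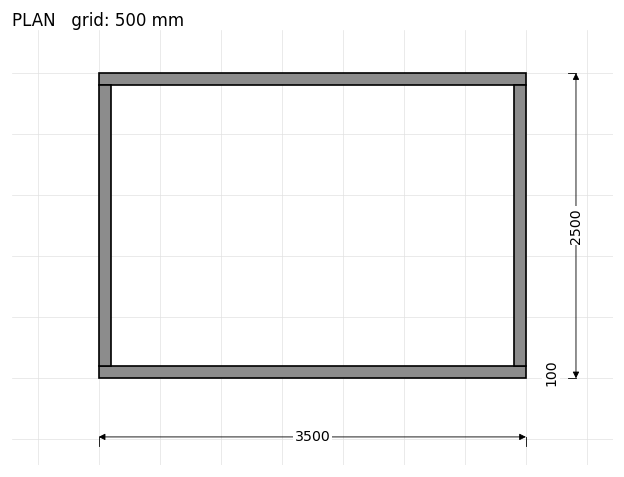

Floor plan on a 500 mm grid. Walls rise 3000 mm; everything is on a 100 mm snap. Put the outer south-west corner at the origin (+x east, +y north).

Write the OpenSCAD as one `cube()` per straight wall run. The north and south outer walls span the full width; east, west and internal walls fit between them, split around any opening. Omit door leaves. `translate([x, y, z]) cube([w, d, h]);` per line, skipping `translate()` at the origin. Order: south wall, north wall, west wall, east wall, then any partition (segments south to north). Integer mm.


cube([3500, 100, 3000]);
translate([0, 2400, 0]) cube([3500, 100, 3000]);
translate([0, 100, 0]) cube([100, 2300, 3000]);
translate([3400, 100, 0]) cube([100, 2300, 3000]);


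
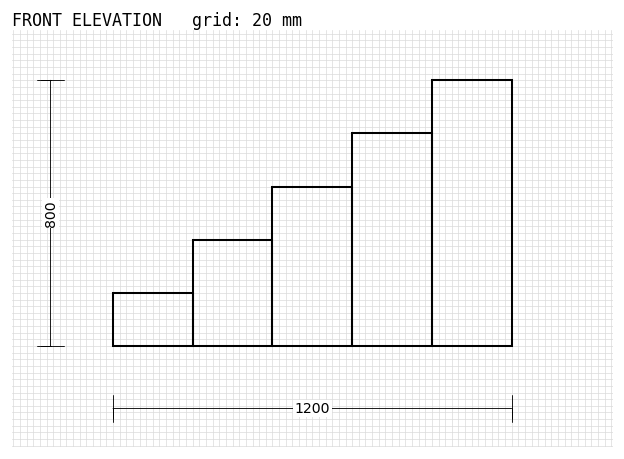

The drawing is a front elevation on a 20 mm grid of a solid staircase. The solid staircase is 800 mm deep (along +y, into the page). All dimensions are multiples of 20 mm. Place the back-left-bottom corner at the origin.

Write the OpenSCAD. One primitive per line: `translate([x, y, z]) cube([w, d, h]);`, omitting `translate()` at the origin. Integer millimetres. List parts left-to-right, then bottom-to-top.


cube([240, 800, 160]);
translate([240, 0, 0]) cube([240, 800, 320]);
translate([480, 0, 0]) cube([240, 800, 480]);
translate([720, 0, 0]) cube([240, 800, 640]);
translate([960, 0, 0]) cube([240, 800, 800]);
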